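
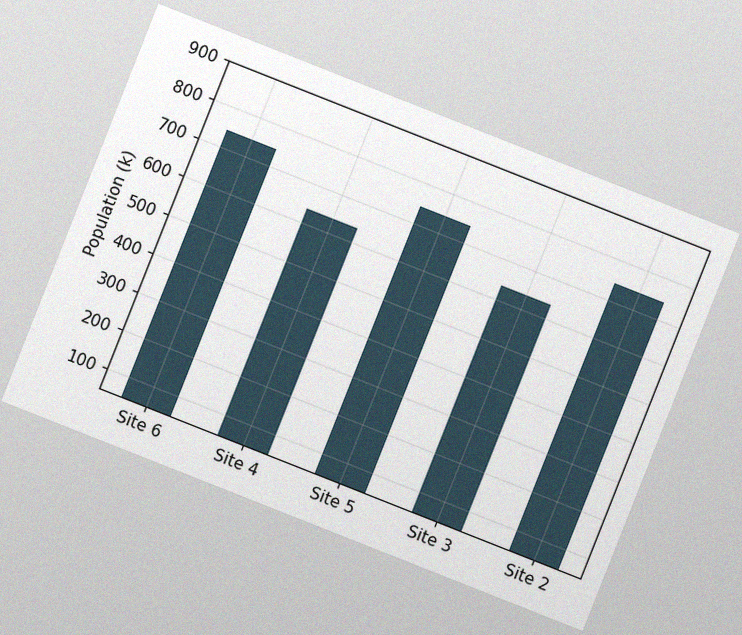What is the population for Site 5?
The chart is tilted about 22° clockwise, with some photo noise. Reading along the chart's y-axis, the Site 5 bar reaches 742k.

742k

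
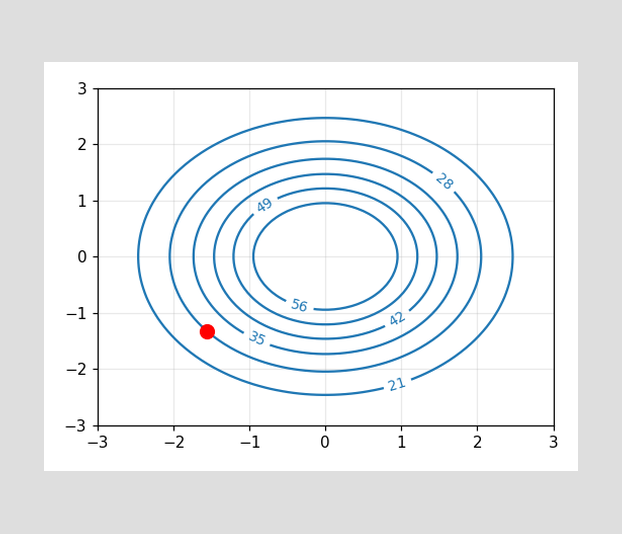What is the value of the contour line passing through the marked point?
The marked point sits on the contour labelled 28.

28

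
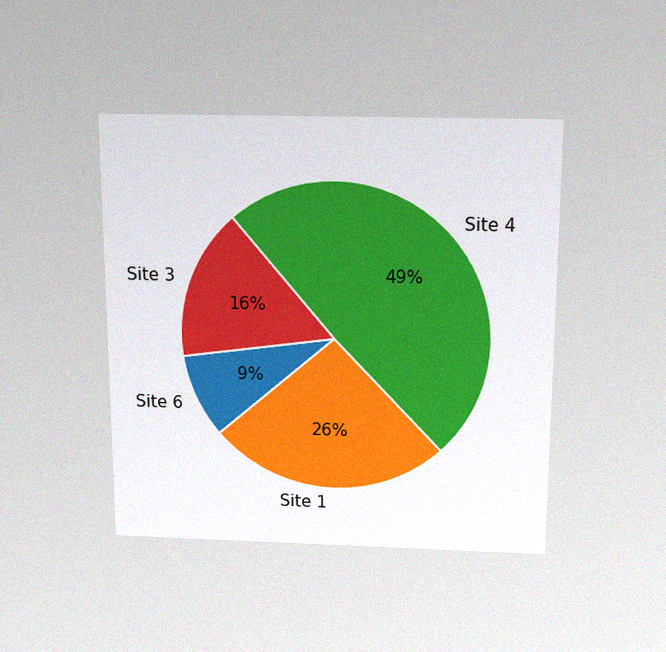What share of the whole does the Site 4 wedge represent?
49%

The chart is viewed slightly from above, with some photo noise. The Site 4 slice takes up 49% of the pie.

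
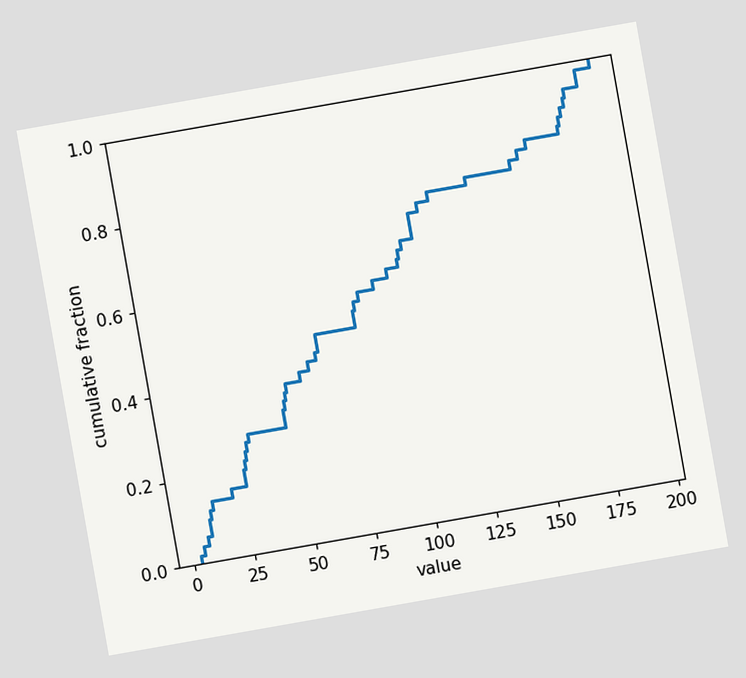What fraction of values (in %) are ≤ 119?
The chart is tilted about 10° counter-clockwise. At x=119 the ECDF step is at 76%.

76%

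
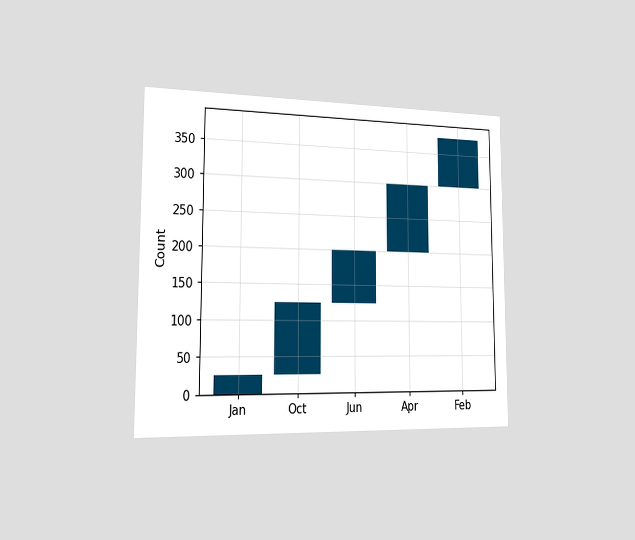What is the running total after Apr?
300

The chart is viewed slightly from the left. After Apr the running total reaches 300.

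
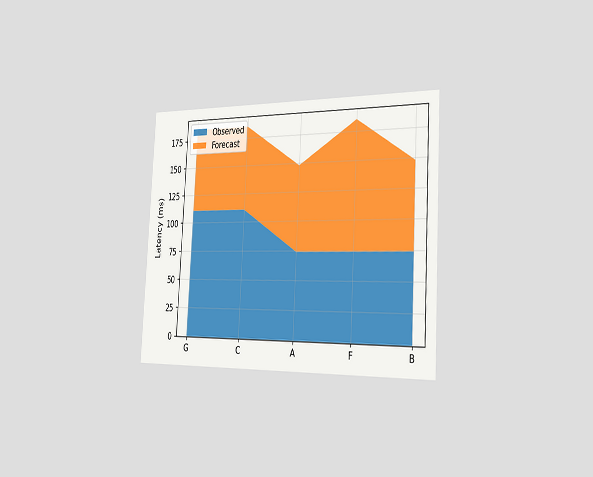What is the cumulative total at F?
185ms

The chart is tilted about 3° clockwise and viewed slightly from the right. The stacked total at F reaches 185ms.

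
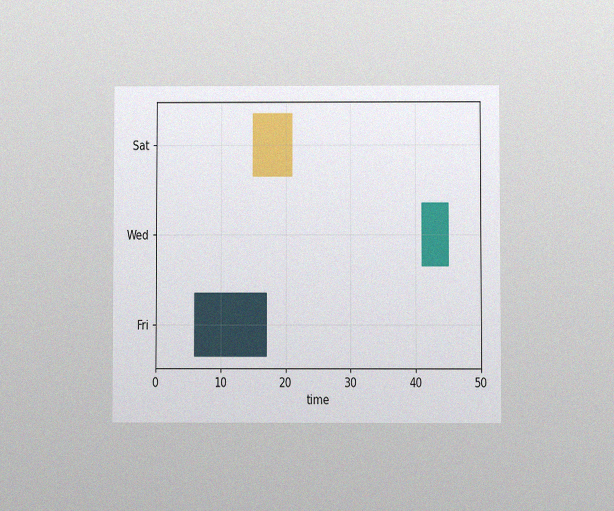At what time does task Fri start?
6

The chart is viewed at a slight angle, with some photo noise. The Fri bar begins at t=6.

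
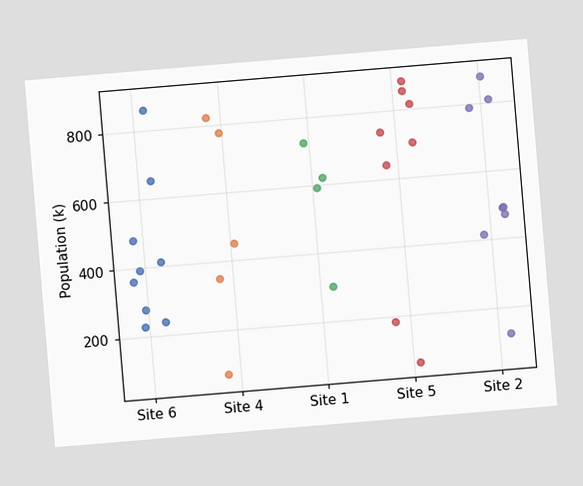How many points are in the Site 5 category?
8

The chart is tilted about 5° counter-clockwise. Counting the markers in the Site 5 column gives 8.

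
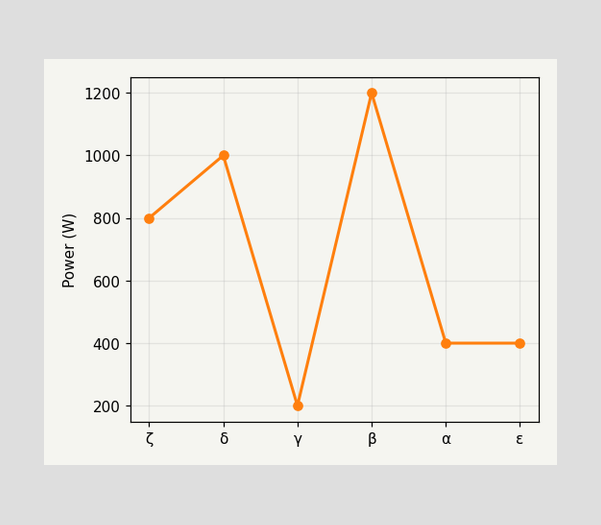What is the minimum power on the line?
The lowest point is at γ, and reading across to the y-axis gives 200W.

200W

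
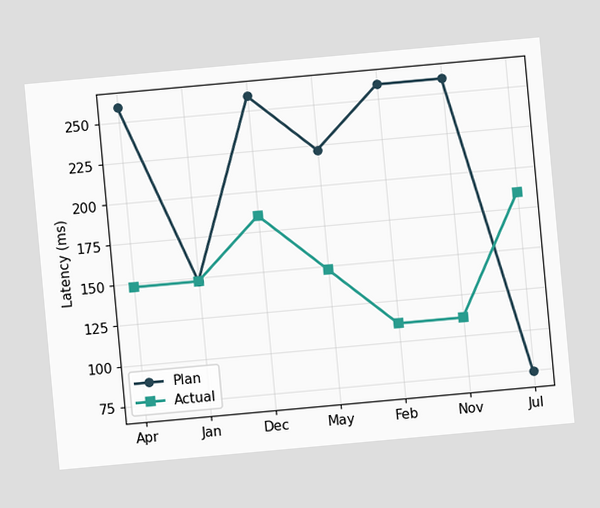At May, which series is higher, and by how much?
Plan, by 74ms

The chart is tilted about 5° counter-clockwise. At May, Plan sits above the other line by 74ms.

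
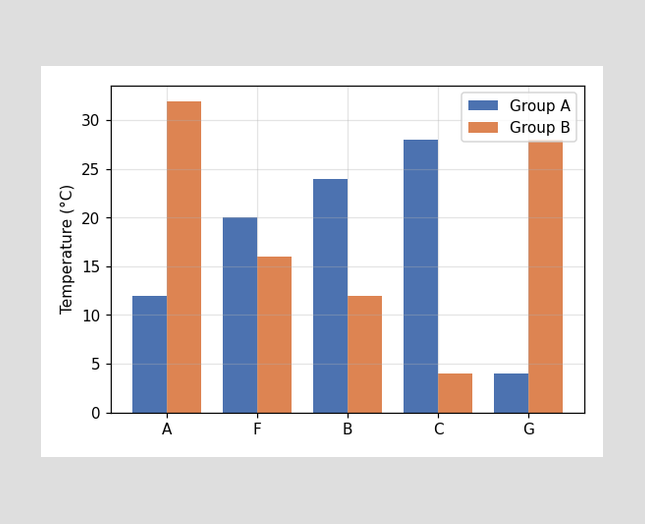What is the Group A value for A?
The Group A bar at A reaches 12°C on the y-axis.

12°C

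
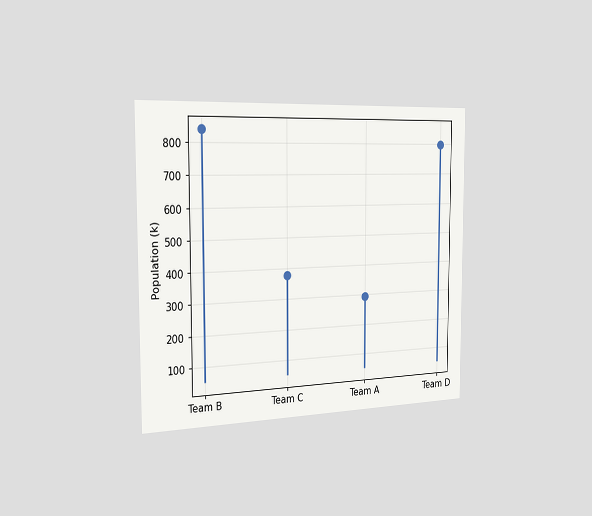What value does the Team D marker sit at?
The chart is viewed slightly from the left. The Team D marker sits at 798k.

798k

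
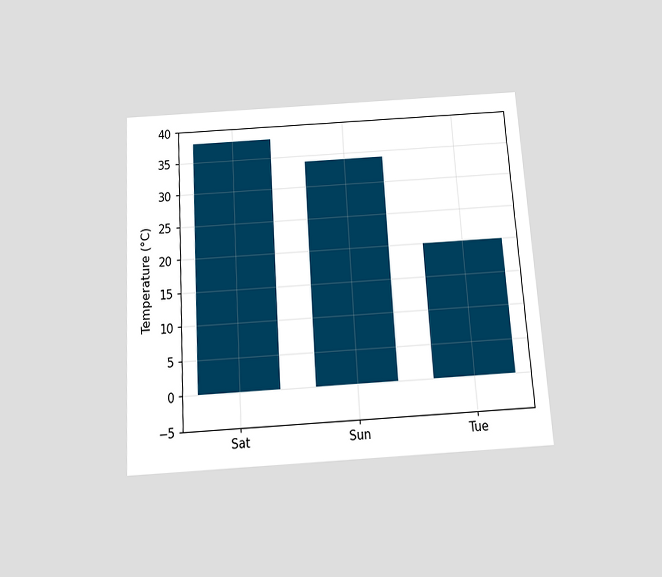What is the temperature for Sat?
38°C

The chart is tilted about 4° counter-clockwise and viewed slightly from below. Reading along the chart's y-axis, the Sat bar reaches 38°C.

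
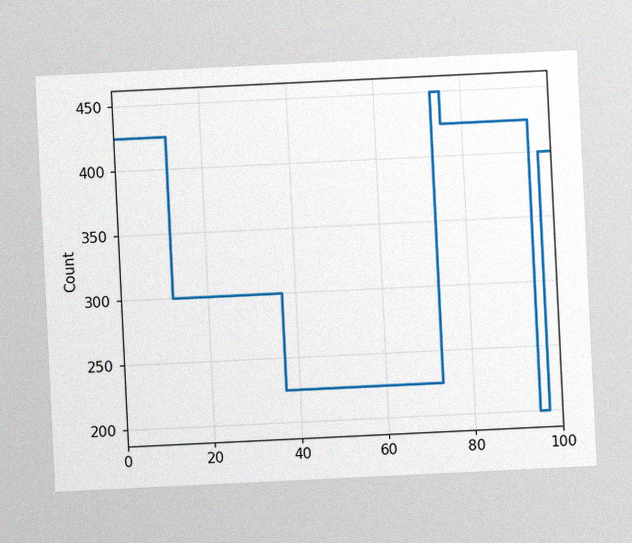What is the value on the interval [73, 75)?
The chart is tilted about 3° counter-clockwise, with some photo noise. On [73, 75) the step sits at 450.

450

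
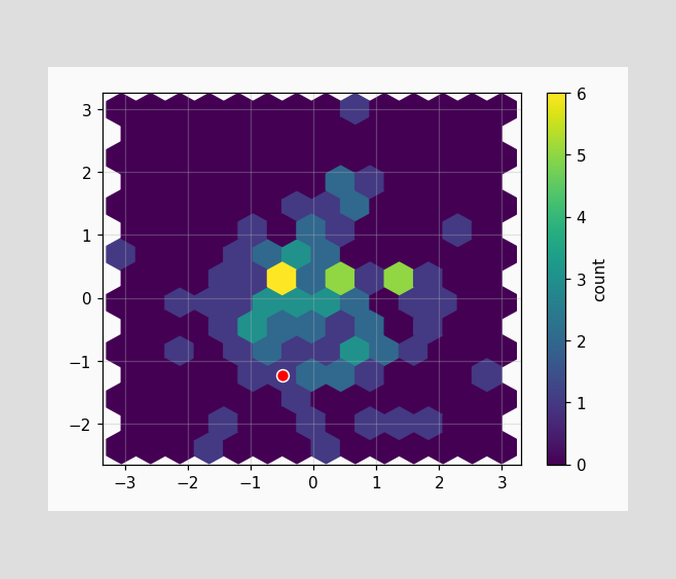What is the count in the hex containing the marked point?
The marked hex reads 1 on the colorbar.

1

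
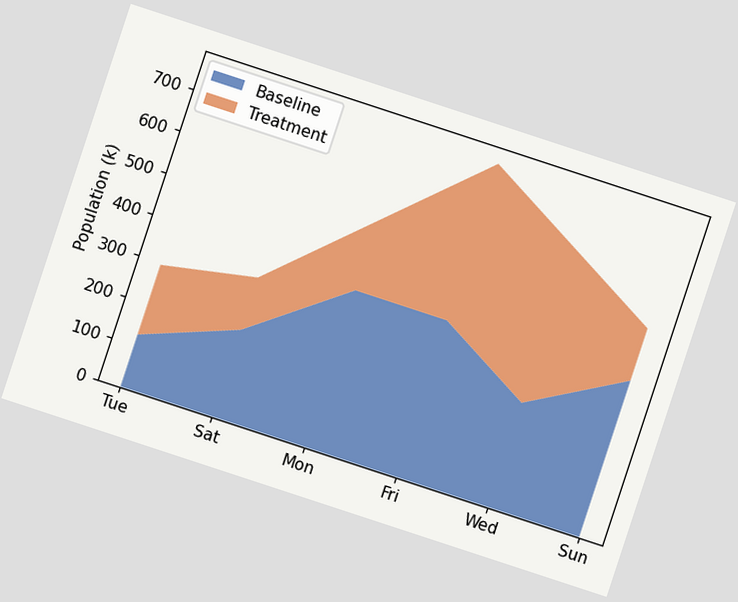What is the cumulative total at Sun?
504k

The chart is tilted about 18° clockwise. The stacked total at Sun reaches 504k.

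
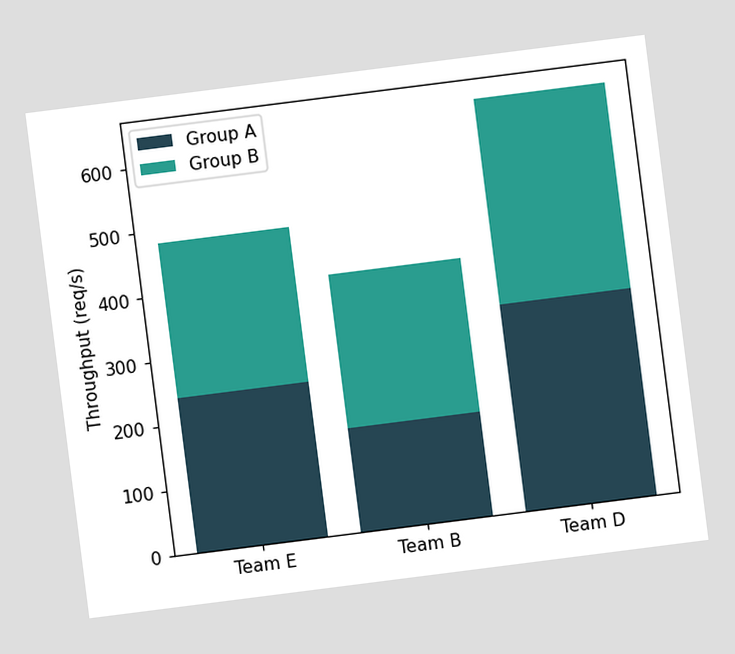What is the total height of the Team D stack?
640req/s

The chart is tilted about 7° counter-clockwise. The Team D stack's top reaches 640req/s on the y-axis.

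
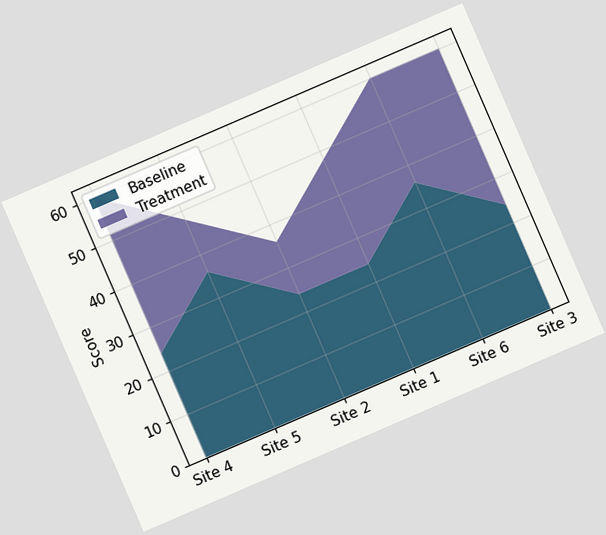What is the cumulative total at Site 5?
48

The chart is tilted about 23° counter-clockwise. The stacked total at Site 5 reaches 48.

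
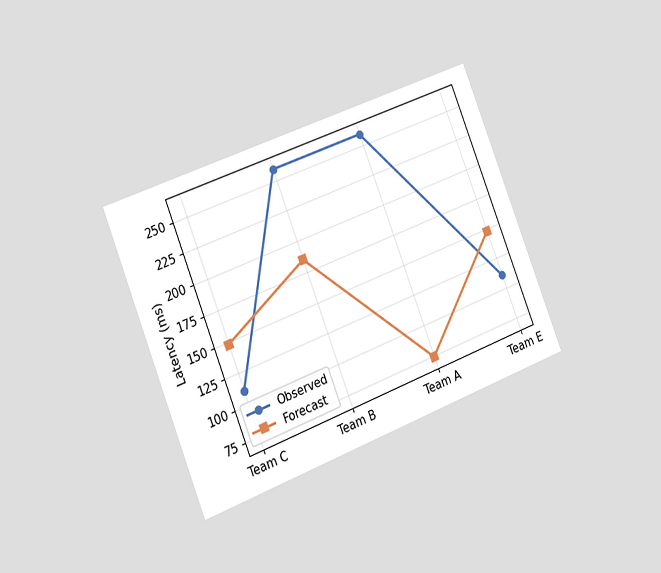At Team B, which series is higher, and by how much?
Observed, by 74ms

The chart is tilted about 22° counter-clockwise and viewed slightly from the left. At Team B, Observed sits above the other line by 74ms.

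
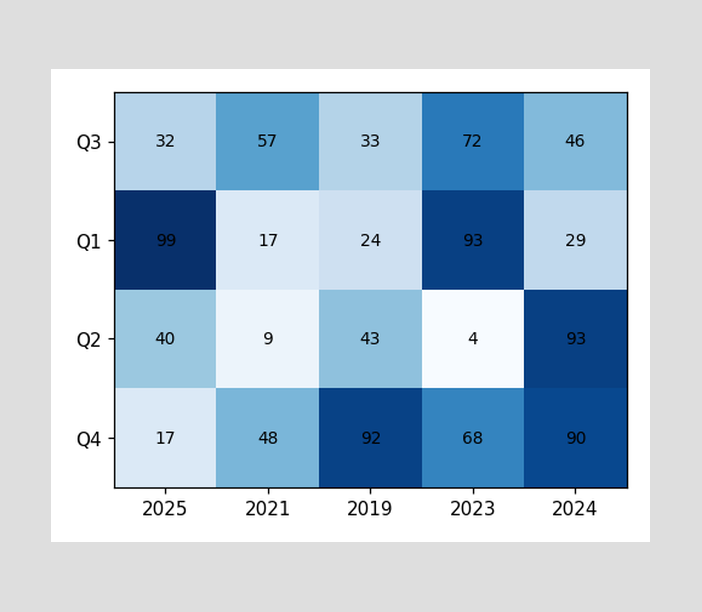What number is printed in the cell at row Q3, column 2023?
The (Q3, 2023) cell reads 72.

72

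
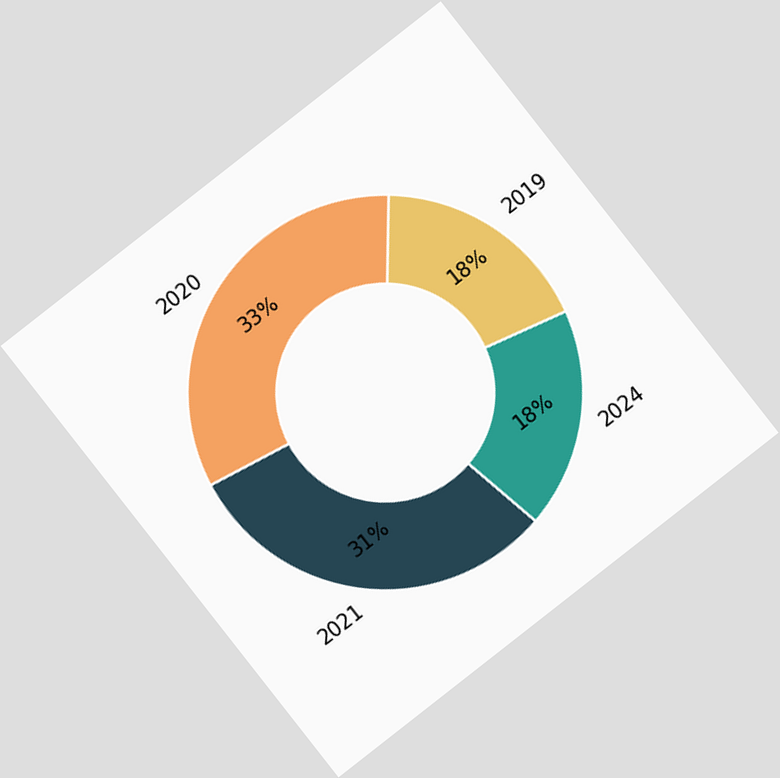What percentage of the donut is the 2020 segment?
33%

The chart is tilted about 38° counter-clockwise. The 2020 segment takes up 33% of the ring.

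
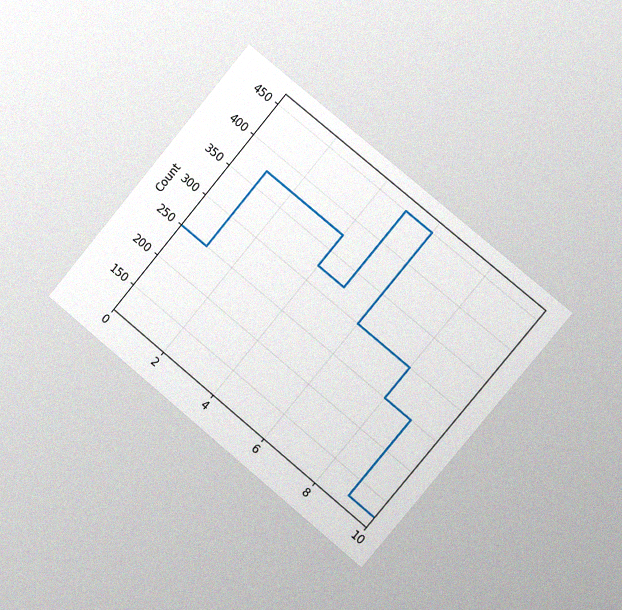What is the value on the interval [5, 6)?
450

The chart is tilted about 40° clockwise and viewed slightly from the right, with some photo noise. On [5, 6) the step sits at 450.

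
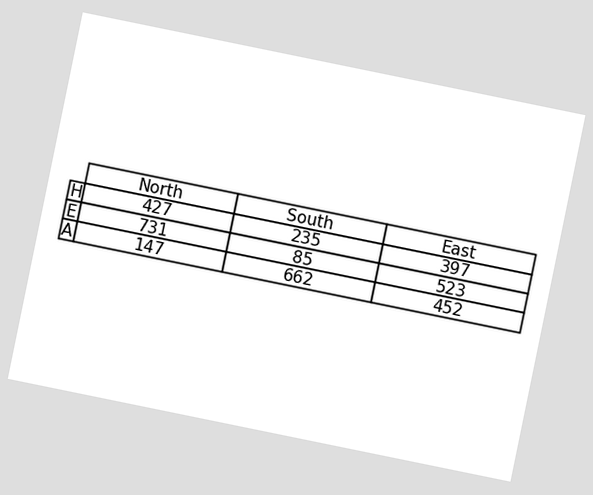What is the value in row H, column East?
397

The chart is tilted about 12° clockwise. The (H, East) cell reads 397.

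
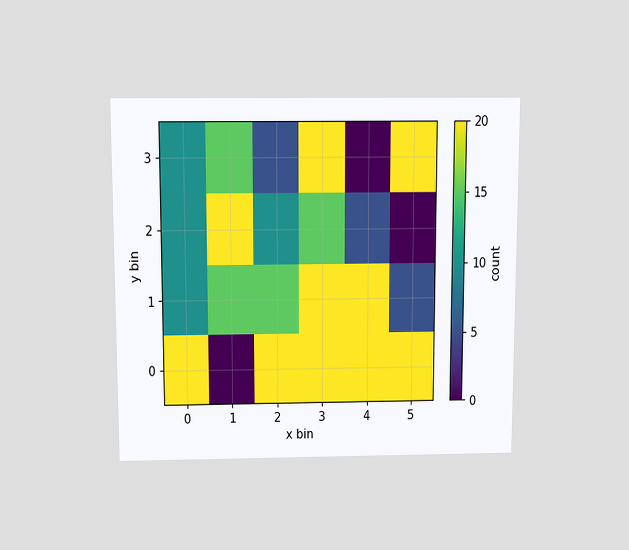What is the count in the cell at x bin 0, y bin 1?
The chart is viewed slightly from above. Matching the cell (0, 1) against the colorbar gives 10.

10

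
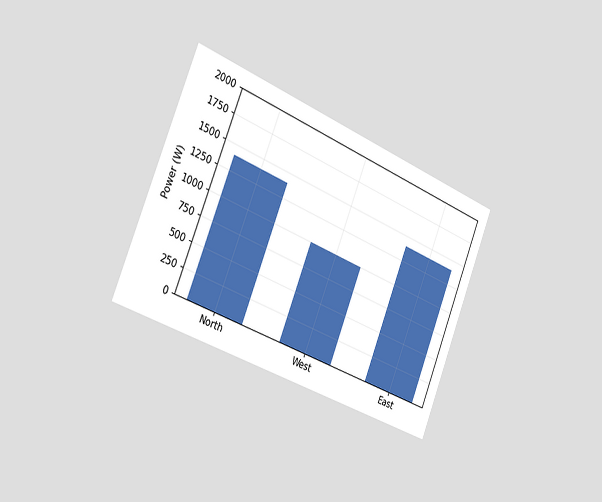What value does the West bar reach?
1000W

The chart is tilted about 22° clockwise and viewed slightly from the left. Reading along the chart's y-axis, the West bar reaches 1000W.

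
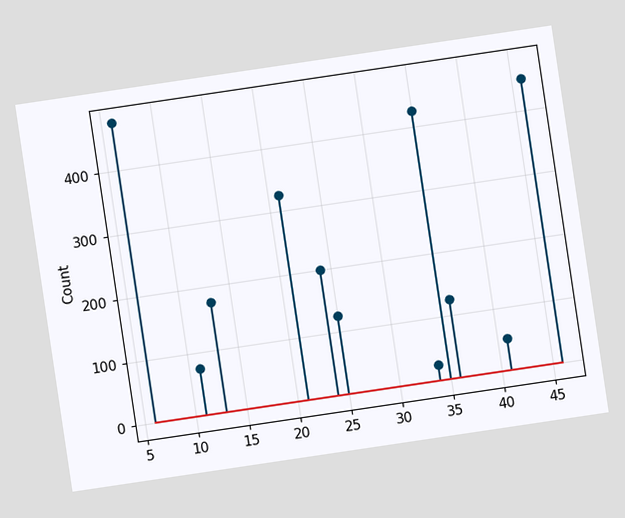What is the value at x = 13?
175

The chart is tilted about 8° counter-clockwise. The stem at x=13 reaches 175.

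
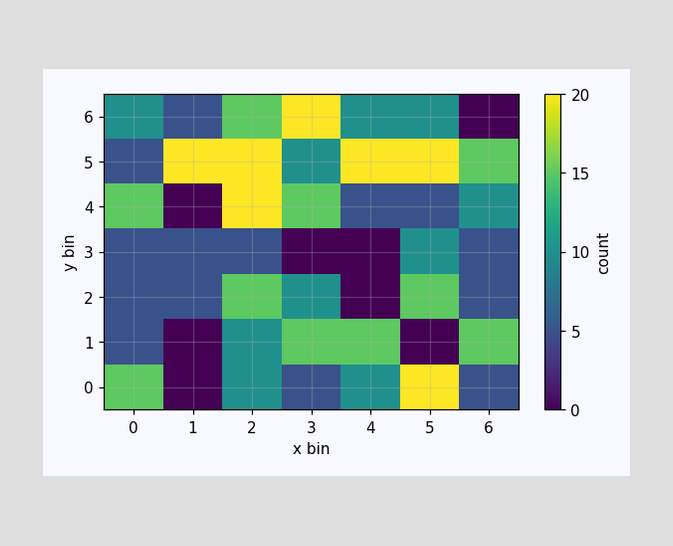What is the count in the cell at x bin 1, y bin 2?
Matching the cell (1, 2) against the colorbar gives 5.

5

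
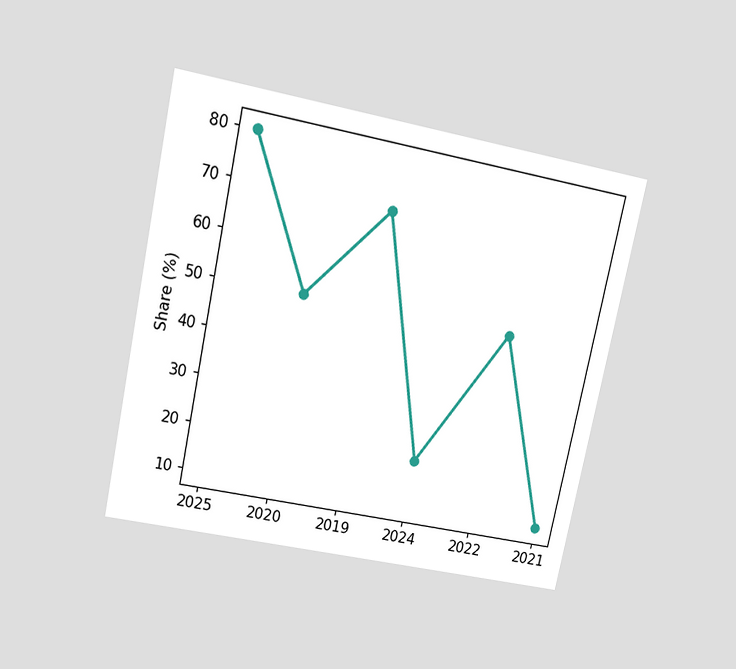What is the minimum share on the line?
The chart is tilted about 12° clockwise and viewed slightly from above. The lowest point is at 2021, and reading across to the y-axis gives 10%.

10%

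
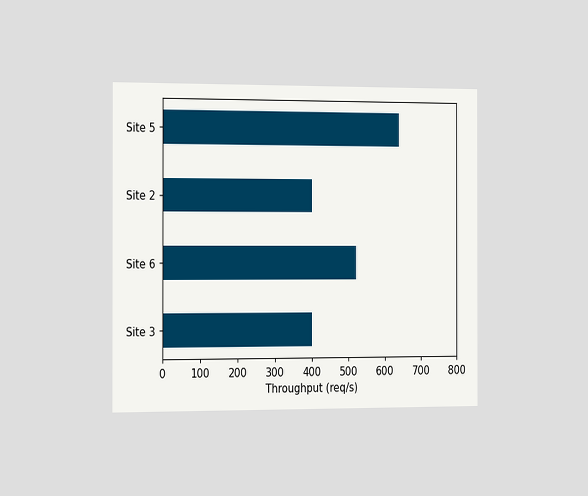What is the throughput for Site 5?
640req/s

The chart is viewed slightly from the left. Reading along the chart's x-axis, the Site 5 bar reaches 640req/s.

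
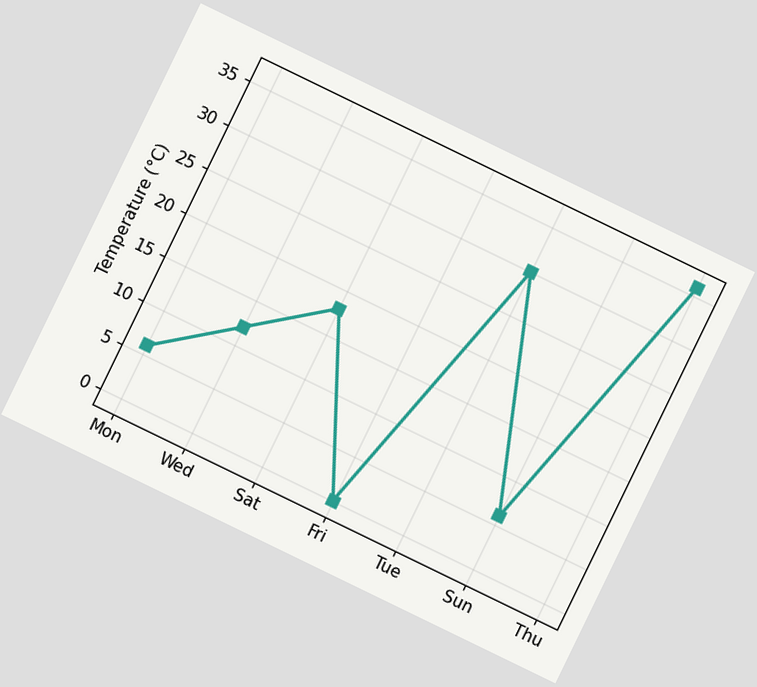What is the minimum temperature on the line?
0°C

The chart is tilted about 26° clockwise. The lowest point is at Fri, and reading across to the y-axis gives 0°C.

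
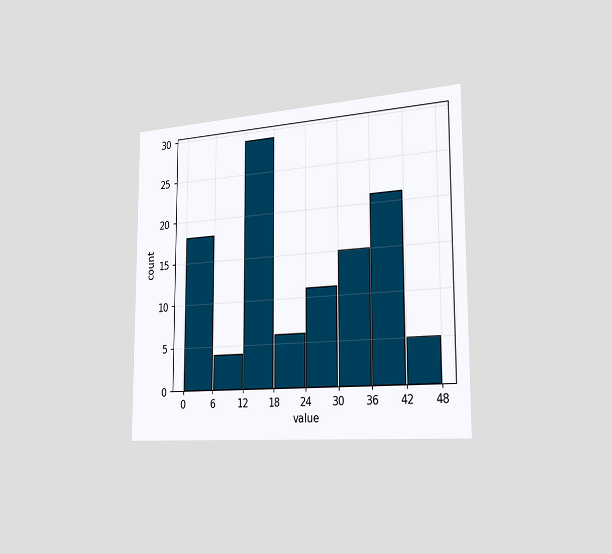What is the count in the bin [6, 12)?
4

The chart is viewed slightly from the right. The [6, 12) bin has height 4.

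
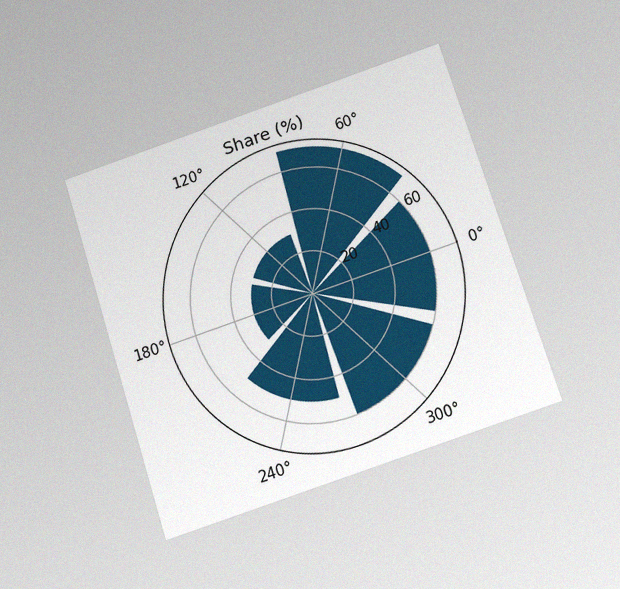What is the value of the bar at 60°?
The chart is tilted about 18° counter-clockwise and viewed slightly from below, with some photo noise. The bar at 60° reaches 70% on the radial axis.

70%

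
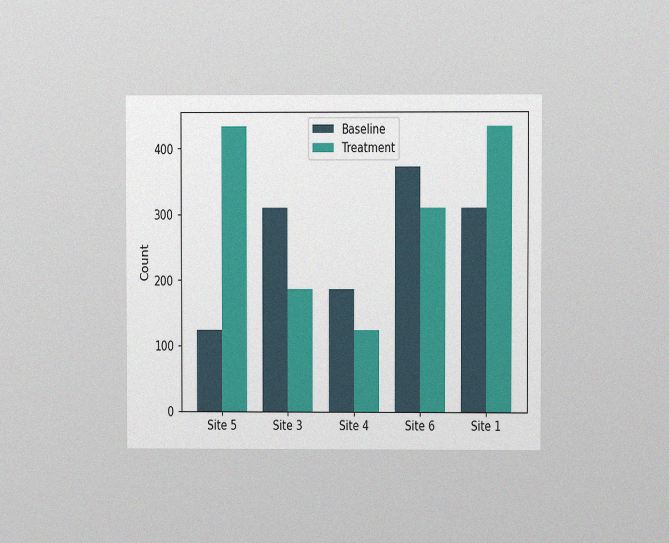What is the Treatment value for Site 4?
124

The chart is viewed at a slight angle, with some photo noise. The Treatment bar at Site 4 reaches 124 on the y-axis.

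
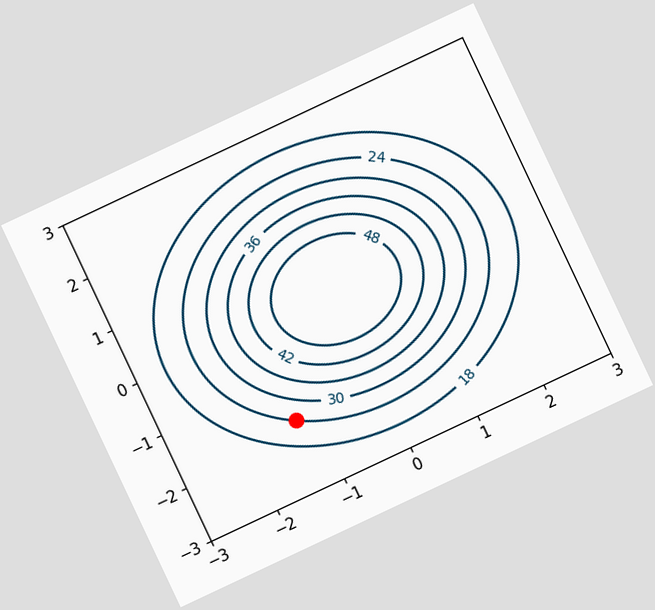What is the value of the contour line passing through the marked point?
24

The chart is tilted about 25° counter-clockwise. The marked point sits on the contour labelled 24.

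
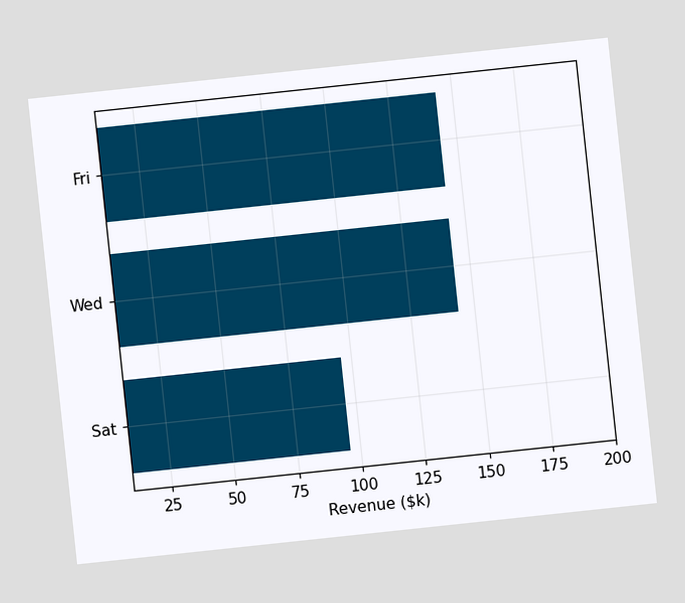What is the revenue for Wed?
$144k

The chart is tilted about 6° counter-clockwise. Reading along the chart's x-axis, the Wed bar reaches $144k.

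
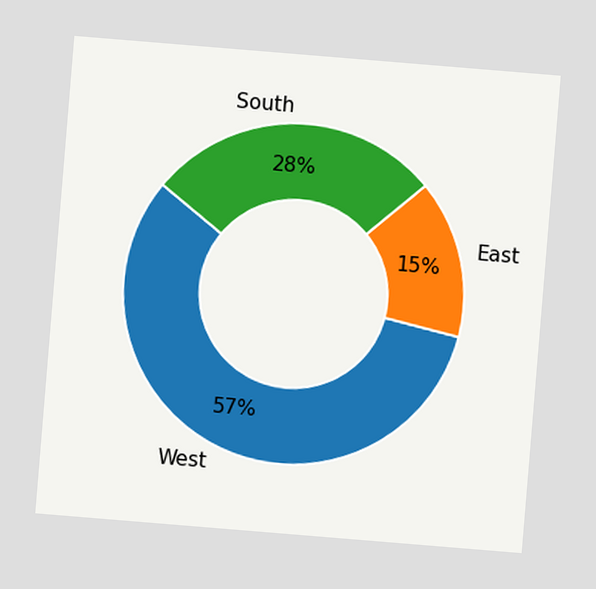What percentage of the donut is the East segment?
The chart is tilted about 5° clockwise. The East segment takes up 15% of the ring.

15%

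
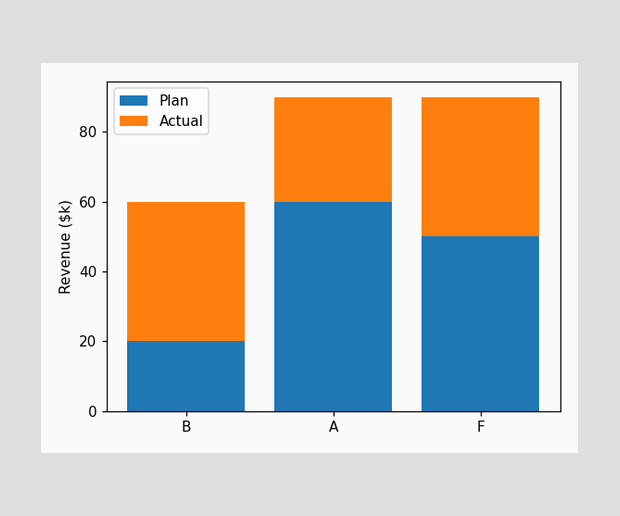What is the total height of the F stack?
$90k

The F stack's top reaches $90k on the y-axis.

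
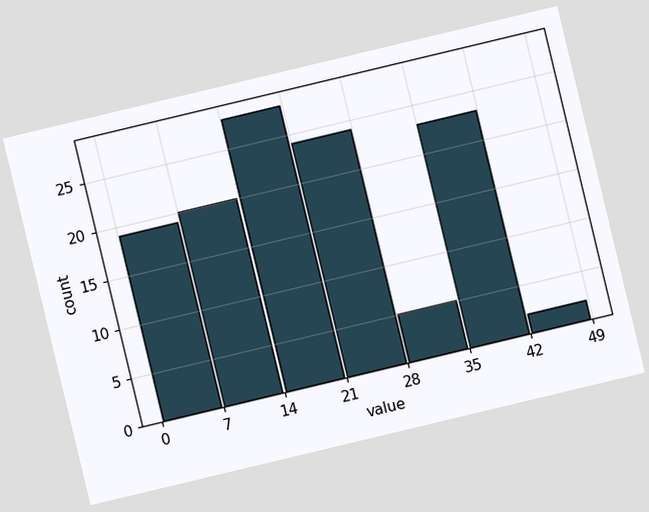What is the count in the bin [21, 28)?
The chart is tilted about 13° counter-clockwise. The [21, 28) bin has height 24.

24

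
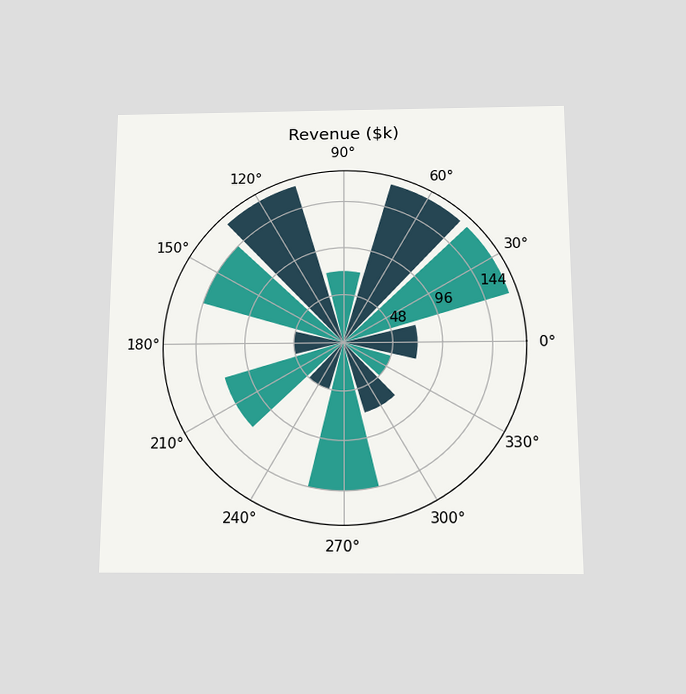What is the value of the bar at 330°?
$48k

The chart is viewed slightly from below. The bar at 330° reaches $48k on the radial axis.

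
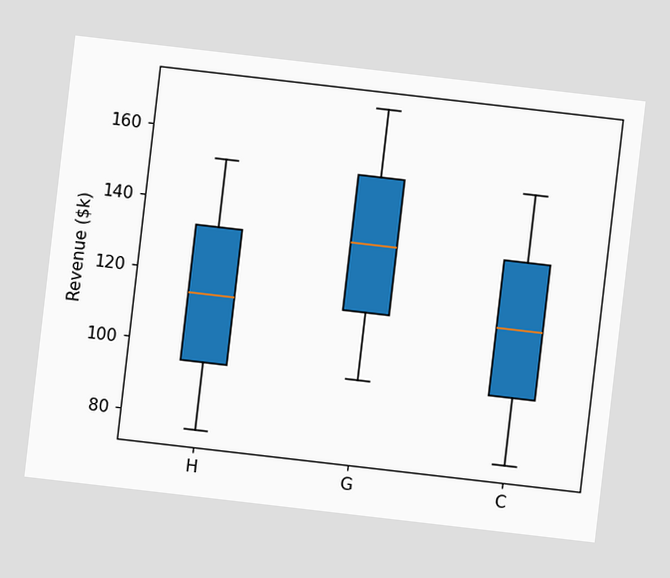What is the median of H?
The chart is tilted about 7° clockwise. The median line in the H box sits at $114k.

$114k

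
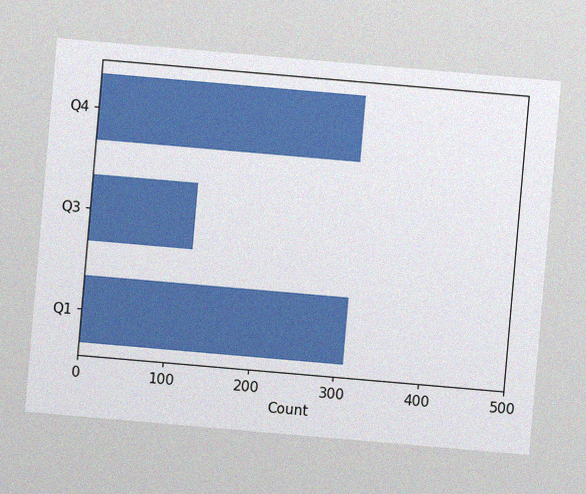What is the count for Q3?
124

The chart is tilted about 5° clockwise, with some photo noise. Reading along the chart's x-axis, the Q3 bar reaches 124.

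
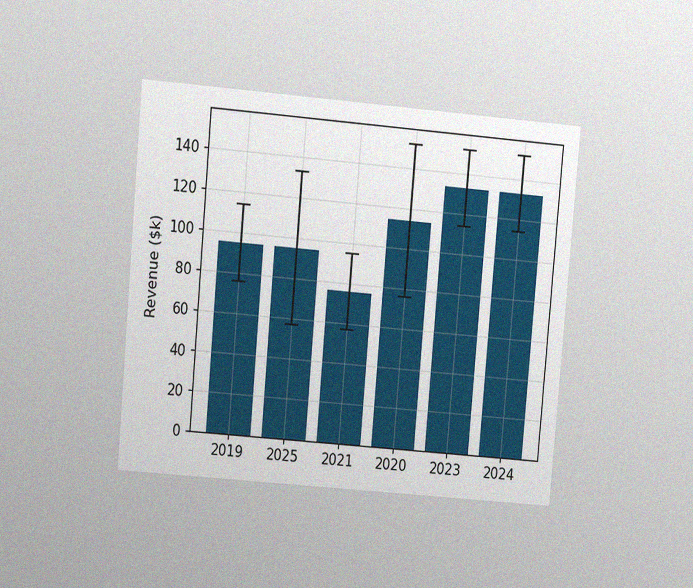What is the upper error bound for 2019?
$114k

The chart is tilted about 5° clockwise and viewed at a slight angle, with some photo noise. The 2019 bar's upper whisker reaches $114k.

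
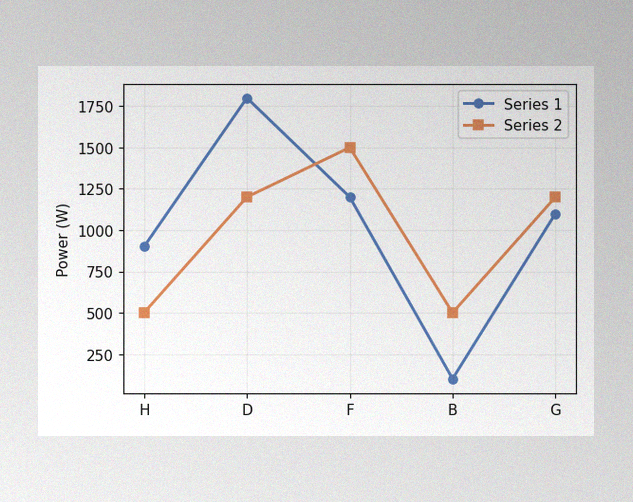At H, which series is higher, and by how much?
Series 1, by 400W

The image has some photo noise and uneven lighting. At H, Series 1 sits above the other line by 400W.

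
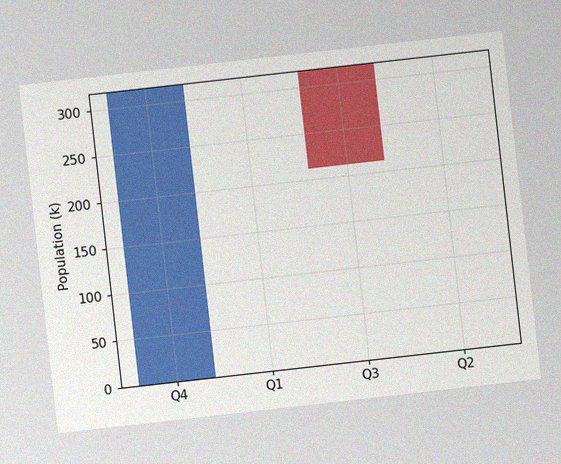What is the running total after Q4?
318k

The chart is tilted about 6° counter-clockwise, with some photo noise. After Q4 the running total reaches 318k.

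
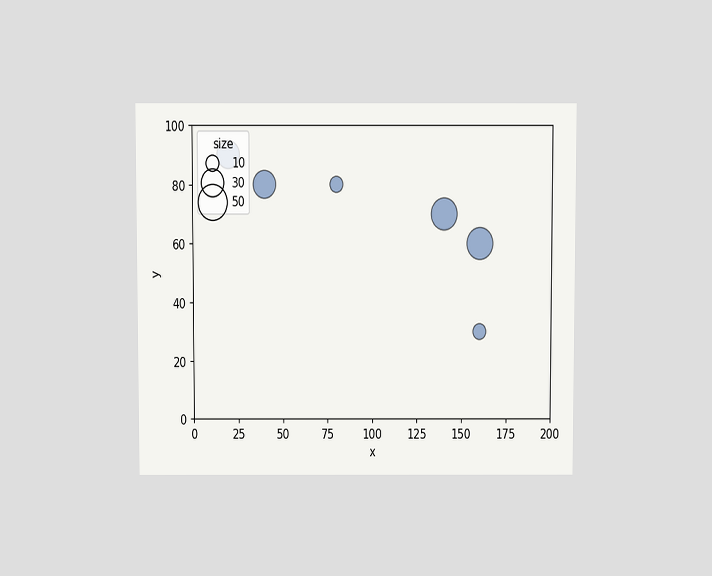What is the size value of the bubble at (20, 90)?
The chart is viewed slightly from above. Matching the bubble at (20, 90) against the size legend gives 30.

30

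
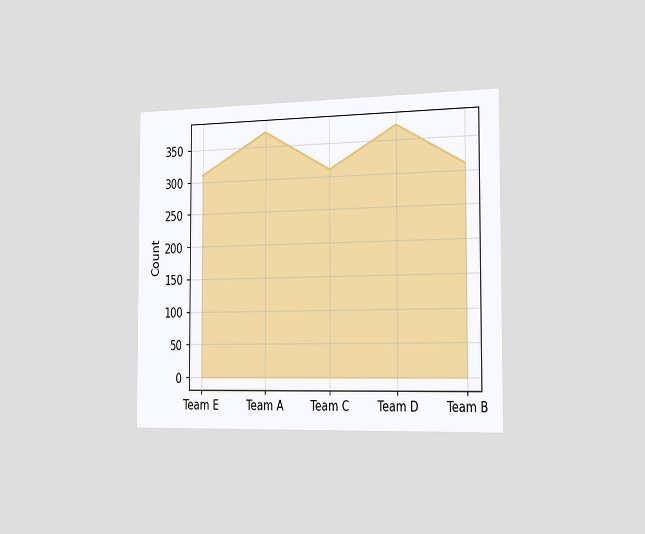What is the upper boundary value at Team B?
The chart is viewed slightly from the right. At Team B the upper boundary is at 310.

310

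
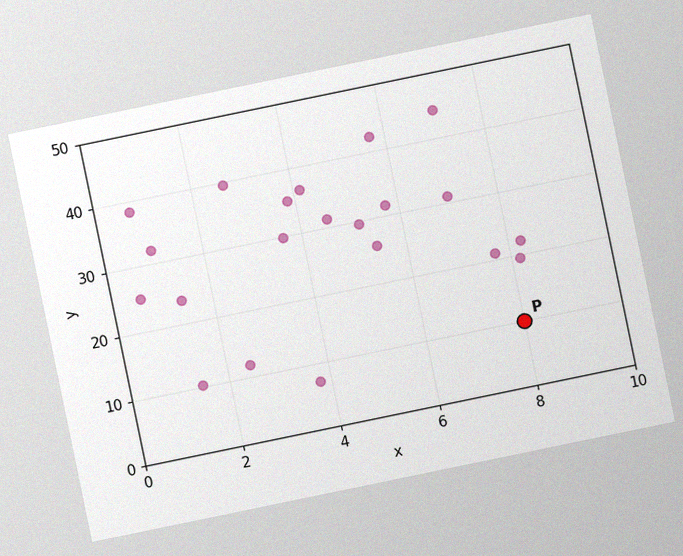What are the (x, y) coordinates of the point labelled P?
The chart is tilted about 12° counter-clockwise, with some photo noise. Following the gridlines from P to each axis, P sits at (8, 10).

(8, 10)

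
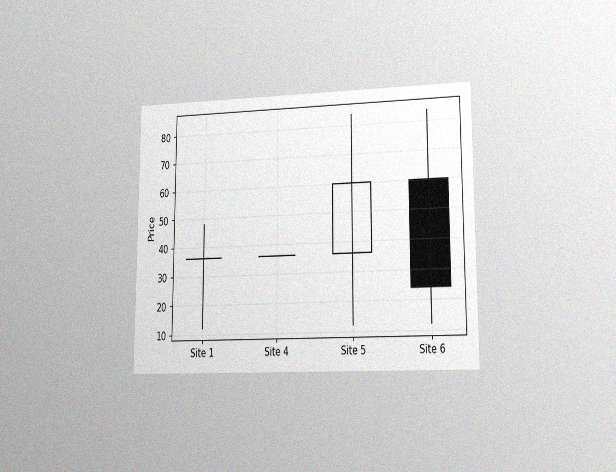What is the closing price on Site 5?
The chart is viewed at a slight angle, with some photo noise. The Site 5 candle closes at 60.

60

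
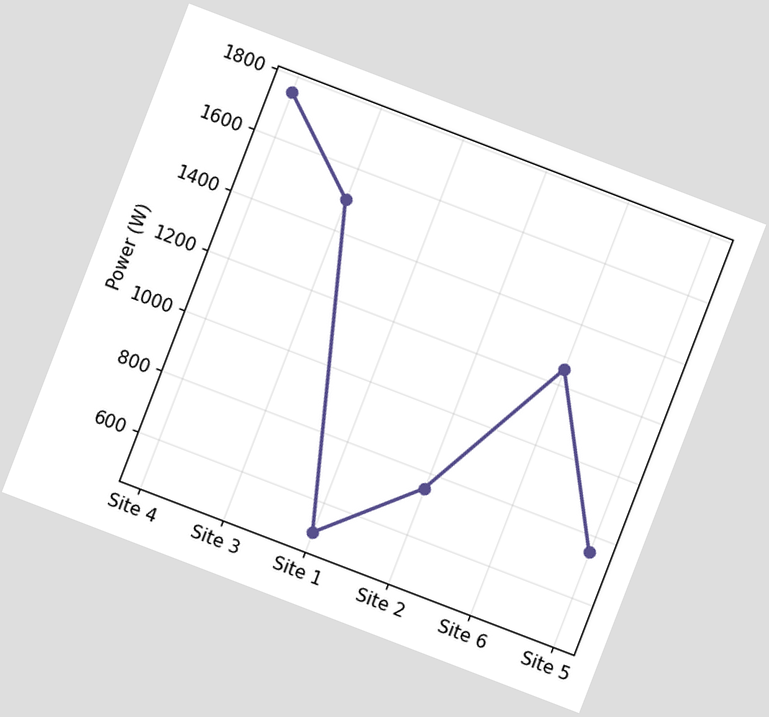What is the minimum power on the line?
The chart is tilted about 21° clockwise. The lowest point is at Site 1, and reading across to the y-axis gives 500W.

500W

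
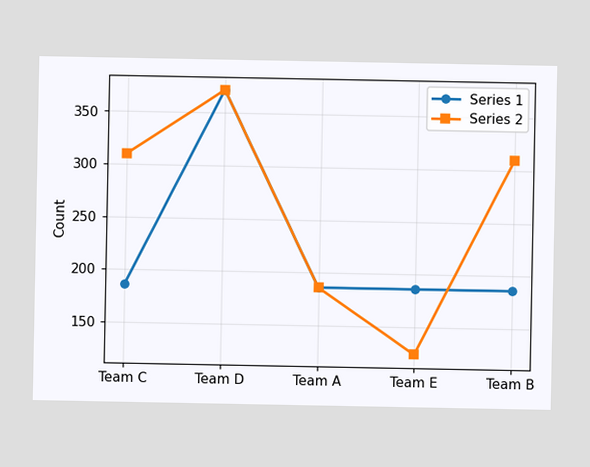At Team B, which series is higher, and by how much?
At Team B, Series 2 sits above the other line by 124.

Series 2, by 124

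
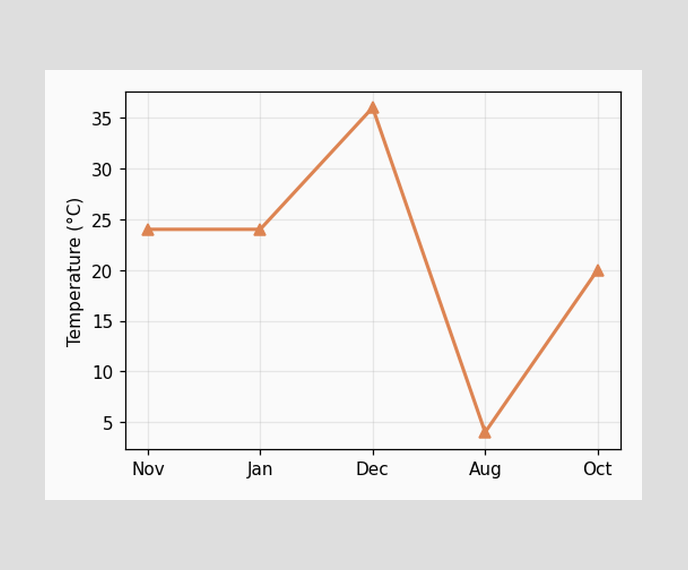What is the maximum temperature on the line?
36°C

The highest point is at Dec, and reading across to the y-axis gives 36°C.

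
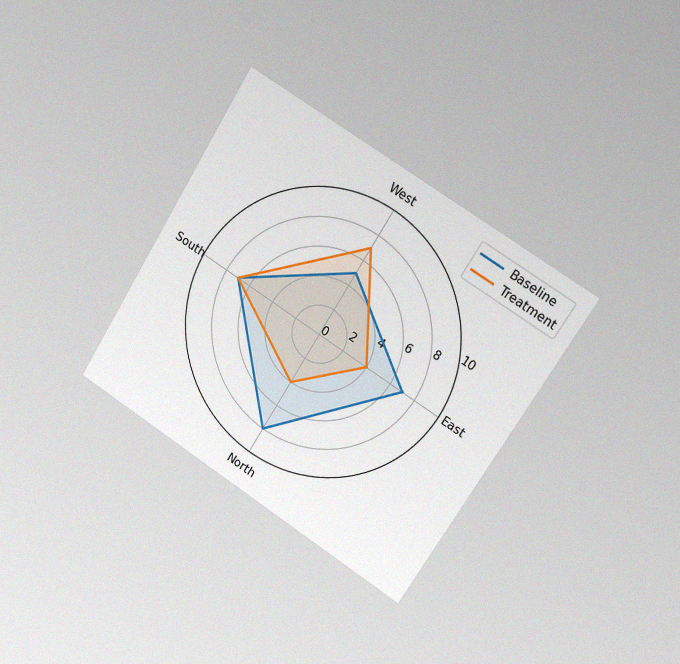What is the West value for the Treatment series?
7

The chart is tilted about 32° clockwise and viewed slightly from the right, with some photo noise. On the West axis, Treatment reaches 7.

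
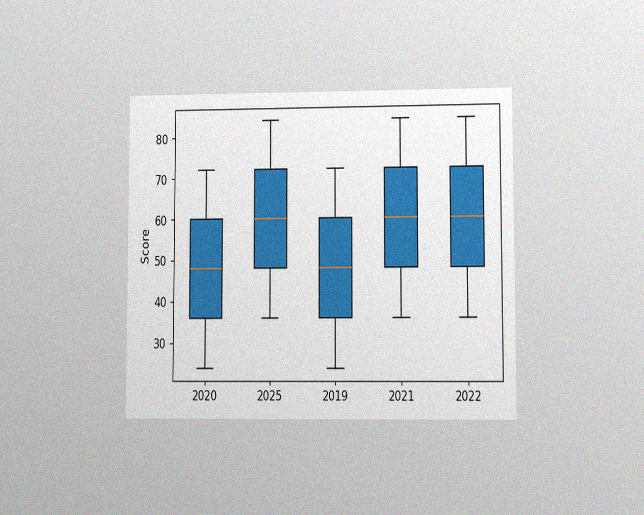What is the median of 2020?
The chart is viewed at a slight angle, with some photo noise. The median line in the 2020 box sits at 48.

48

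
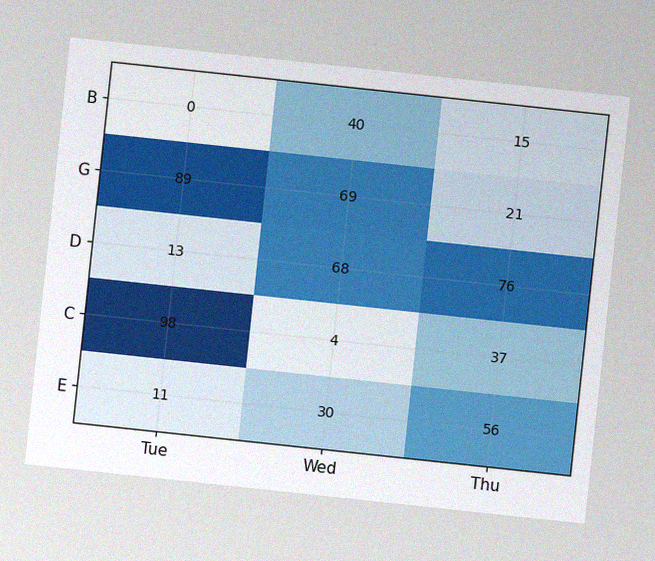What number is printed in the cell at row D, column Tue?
13

The chart is tilted about 6° clockwise, with some photo noise. The (D, Tue) cell reads 13.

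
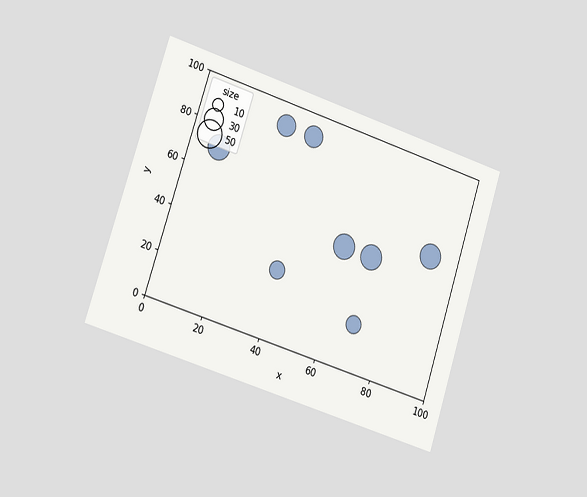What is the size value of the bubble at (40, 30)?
20

The chart is tilted about 18° clockwise and viewed slightly from the left. Matching the bubble at (40, 30) against the size legend gives 20.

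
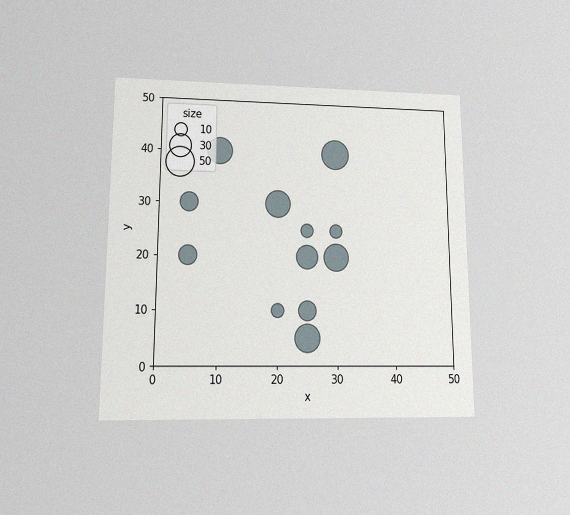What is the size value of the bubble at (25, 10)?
20

The chart is viewed at a slight angle, with some photo noise. Matching the bubble at (25, 10) against the size legend gives 20.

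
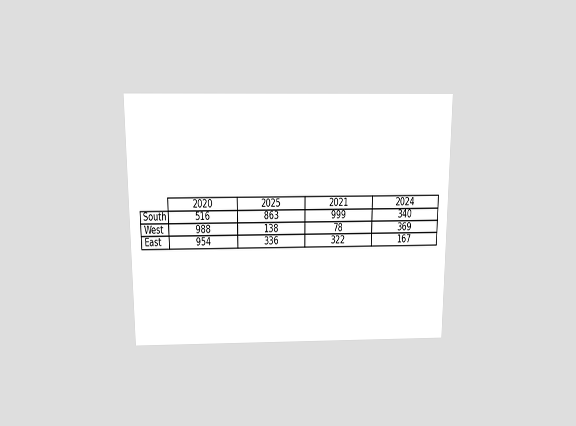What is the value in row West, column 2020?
988

The chart is viewed slightly from above. The (West, 2020) cell reads 988.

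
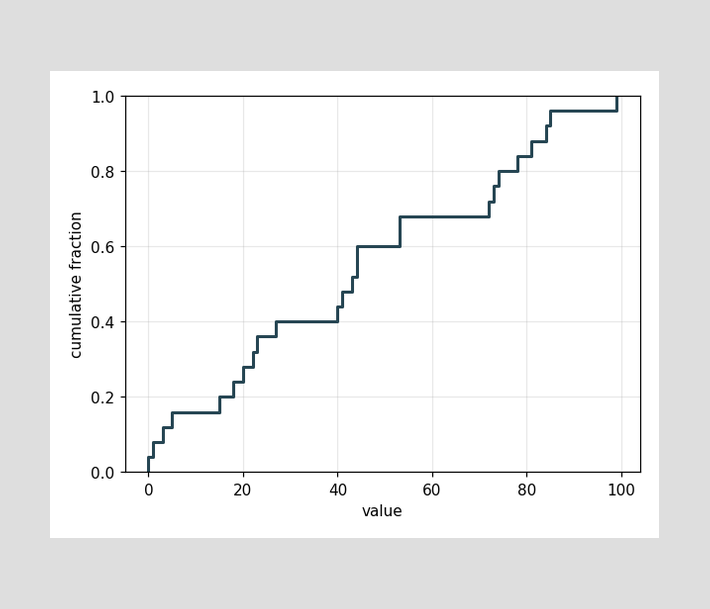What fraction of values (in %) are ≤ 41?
At x=41 the ECDF step is at 48%.

48%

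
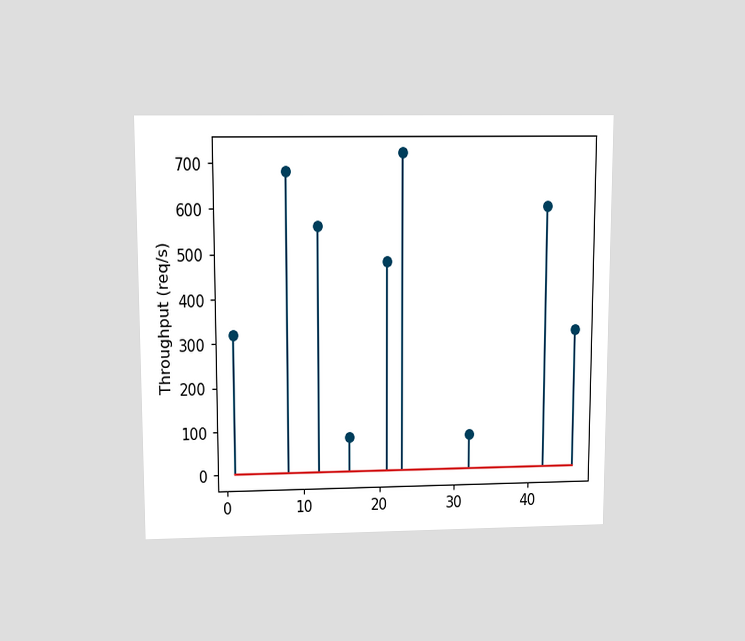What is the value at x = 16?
The chart is viewed slightly from above. The stem at x=16 reaches 80req/s.

80req/s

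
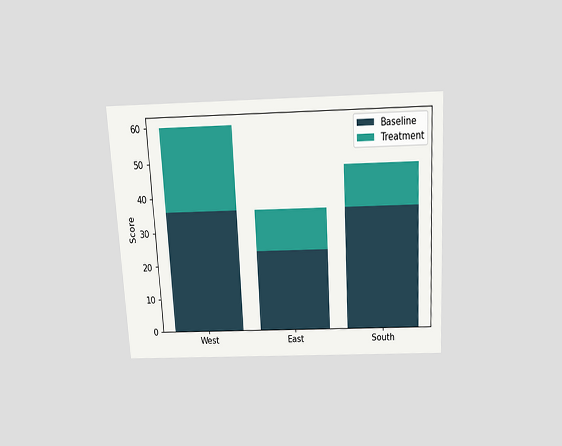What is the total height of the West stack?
The chart is tilted about 3° counter-clockwise and viewed slightly from above. The West stack's top reaches 60 on the y-axis.

60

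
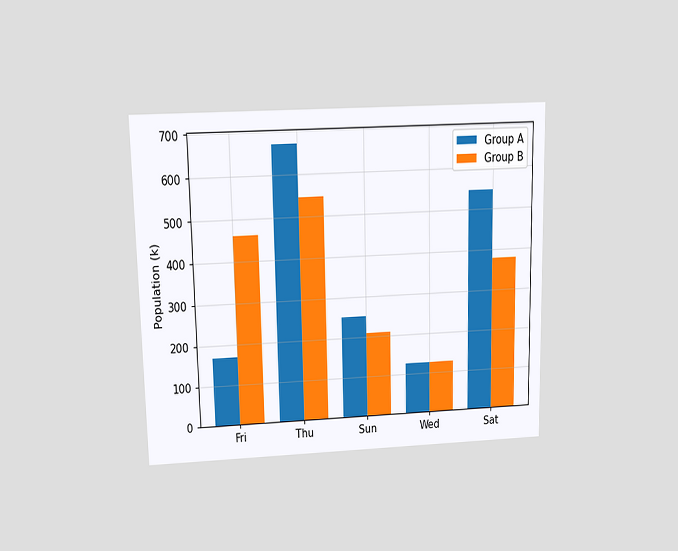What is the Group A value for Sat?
The chart is viewed slightly from above. The Group A bar at Sat reaches 546k on the y-axis.

546k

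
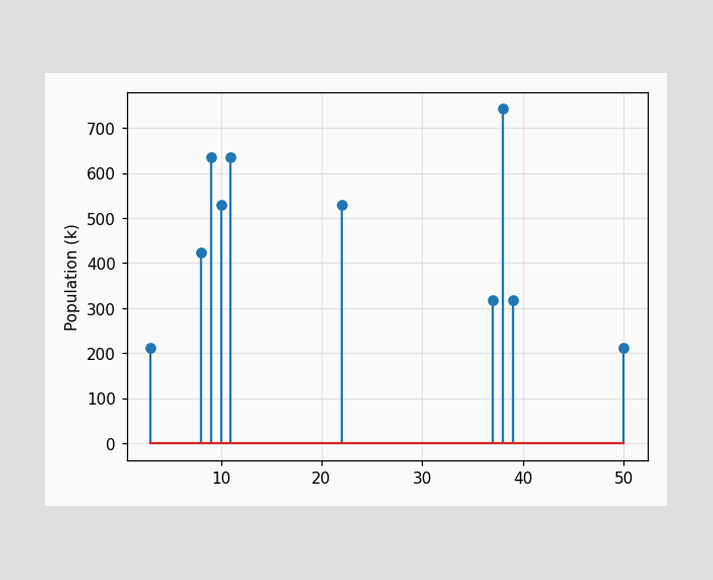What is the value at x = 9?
The stem at x=9 reaches 636k.

636k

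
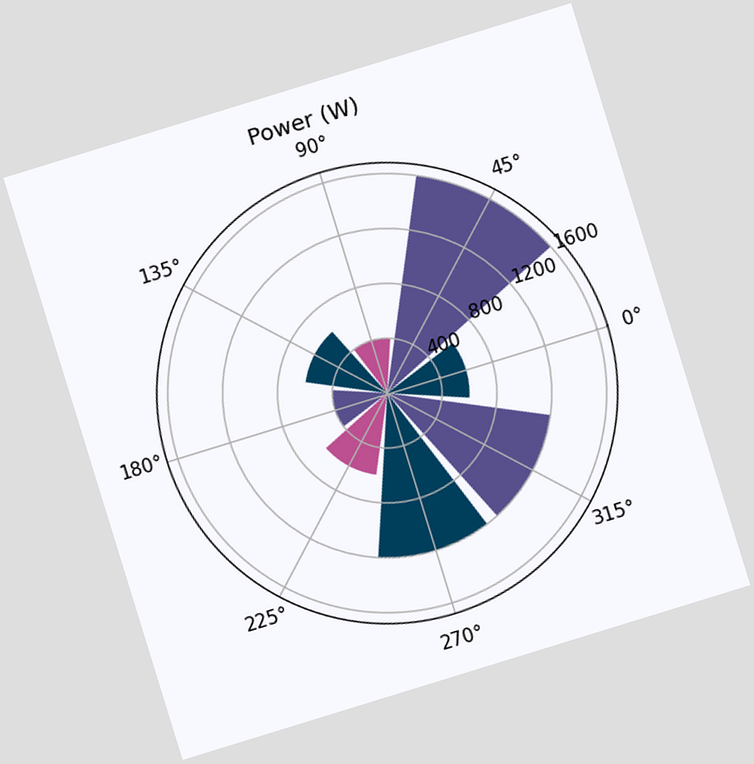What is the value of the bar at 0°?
The chart is tilted about 17° counter-clockwise. The bar at 0° reaches 600W on the radial axis.

600W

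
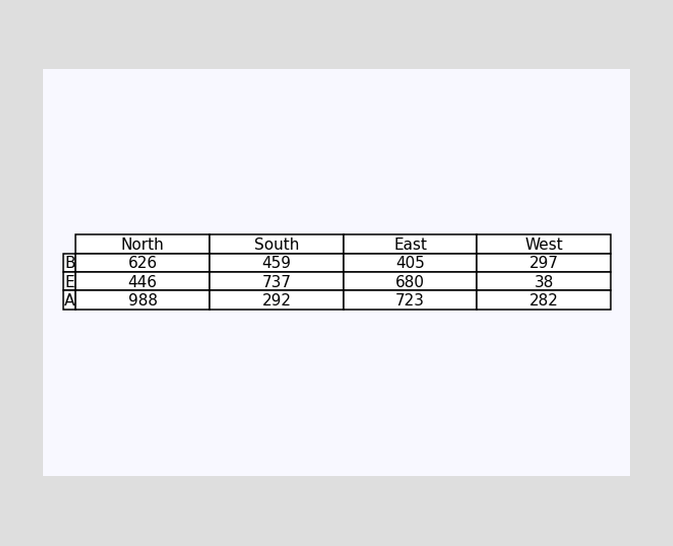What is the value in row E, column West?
The (E, West) cell reads 38.

38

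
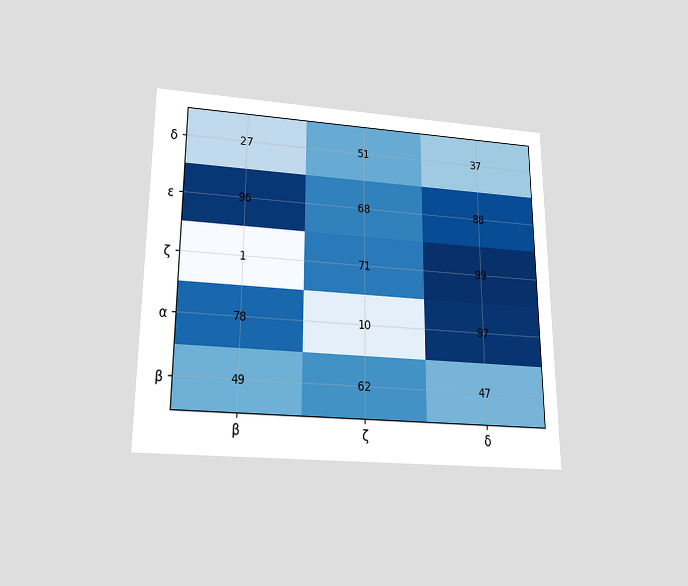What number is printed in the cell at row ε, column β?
96

The chart is viewed slightly from below. The (ε, β) cell reads 96.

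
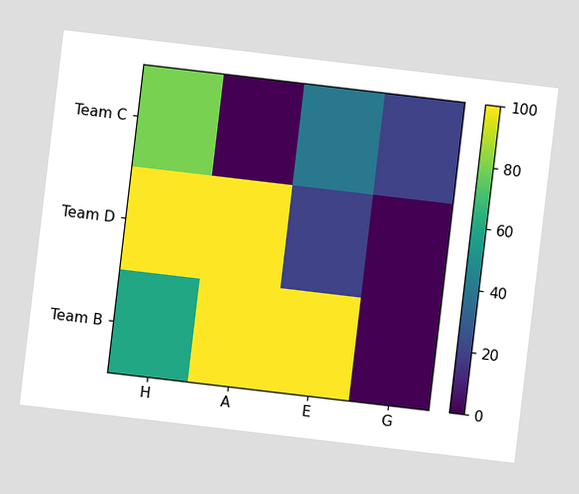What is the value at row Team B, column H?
The chart is tilted about 7° clockwise. Matching cell (Team B, H) against the colorbar gives 60.

60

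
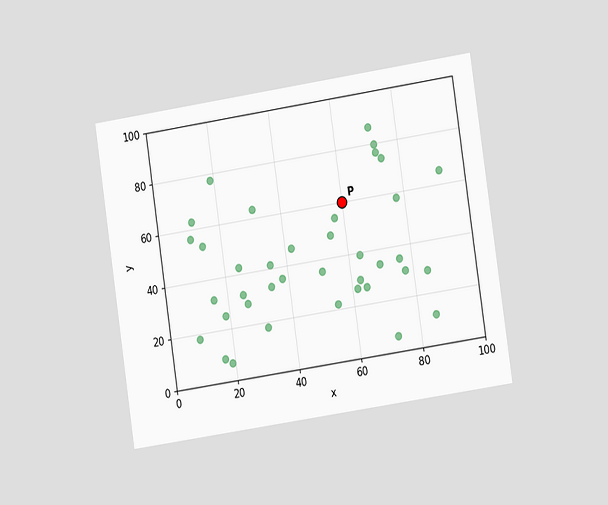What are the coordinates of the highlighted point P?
(60, 60)

The chart is tilted about 9° counter-clockwise and viewed at a slight angle. Following the gridlines from P to each axis, P sits at (60, 60).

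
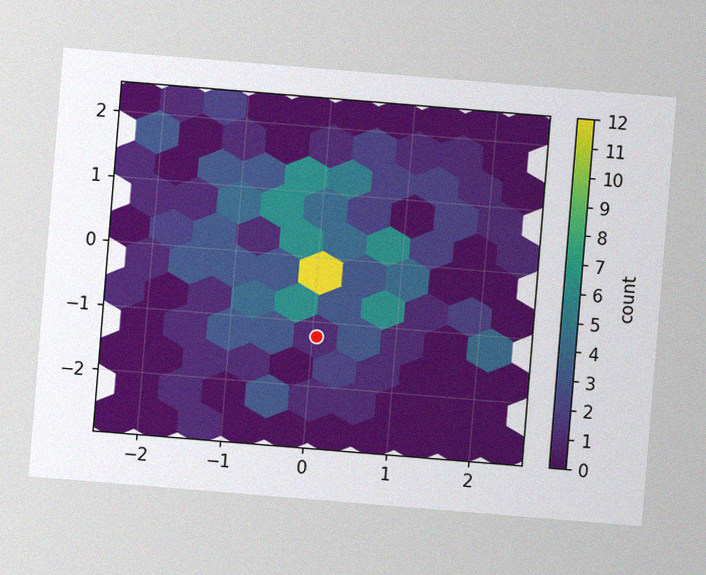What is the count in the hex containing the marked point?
1

The chart is tilted about 5° clockwise, with some photo noise. The marked hex reads 1 on the colorbar.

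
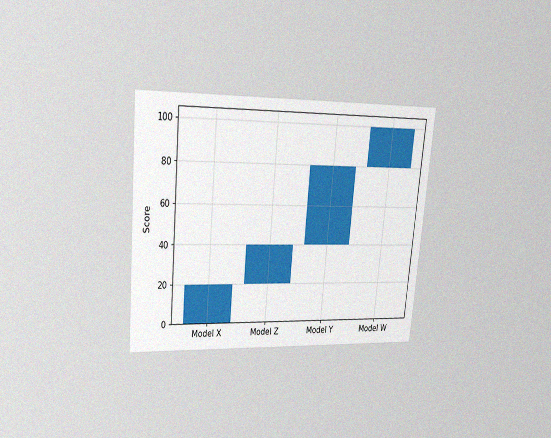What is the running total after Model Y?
80

The chart is tilted about 5° clockwise and viewed at a slight angle, with some photo noise. After Model Y the running total reaches 80.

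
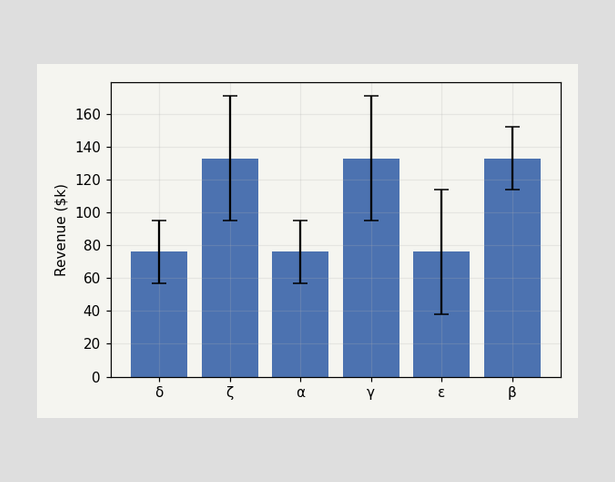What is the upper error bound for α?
$95k

The α bar's upper whisker reaches $95k.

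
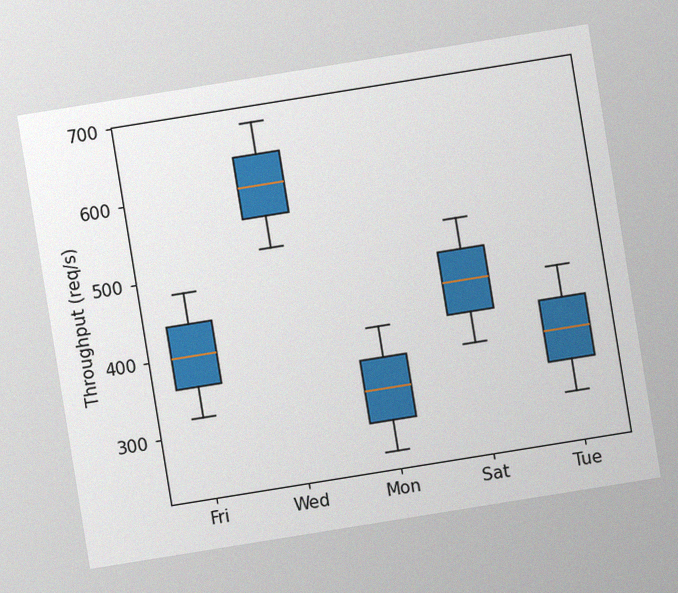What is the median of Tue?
360req/s

The chart is tilted about 9° counter-clockwise, with some photo noise. The median line in the Tue box sits at 360req/s.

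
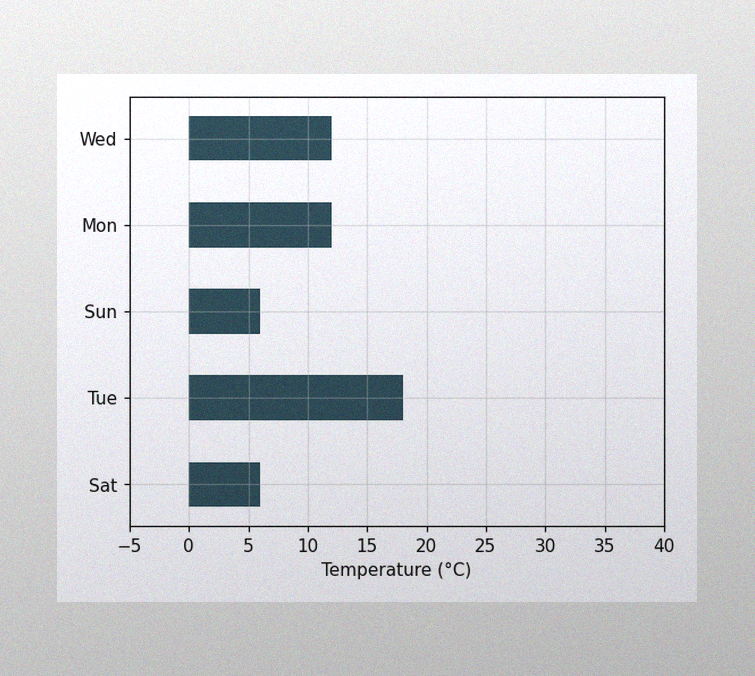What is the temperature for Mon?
The image has some photo noise and uneven lighting. Reading along the chart's x-axis, the Mon bar reaches 12°C.

12°C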